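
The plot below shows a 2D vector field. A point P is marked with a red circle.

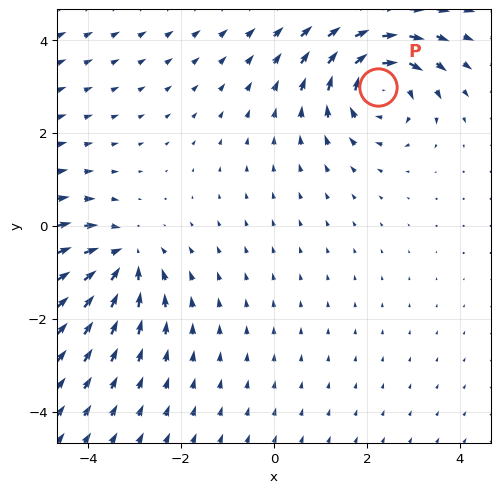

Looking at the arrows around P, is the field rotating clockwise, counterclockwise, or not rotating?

Near P at (2.2, 3.0) the arrows circulate clockwise. The curl (z-component) there is about -4; negative curl means clockwise rotation.

clockwise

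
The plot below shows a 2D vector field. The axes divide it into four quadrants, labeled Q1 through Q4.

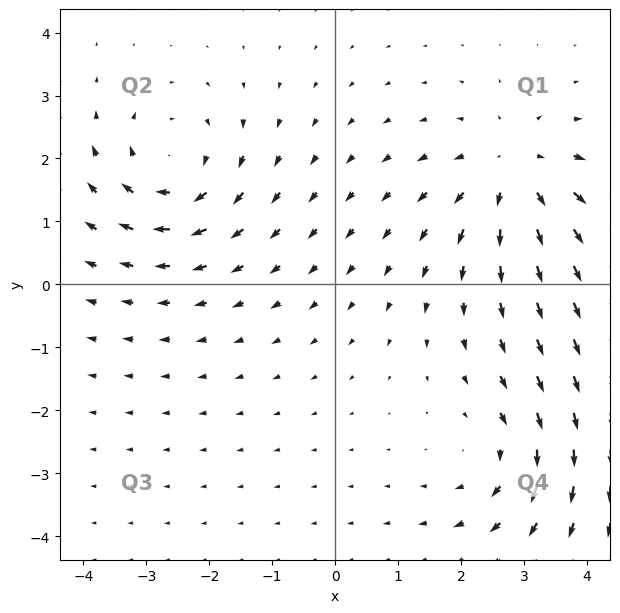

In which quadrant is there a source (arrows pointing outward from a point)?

The source sits at approximately (2.9, 1.8), which lies in quadrant Q1. The divergence there is about +4, positive as expected for a source.

Q1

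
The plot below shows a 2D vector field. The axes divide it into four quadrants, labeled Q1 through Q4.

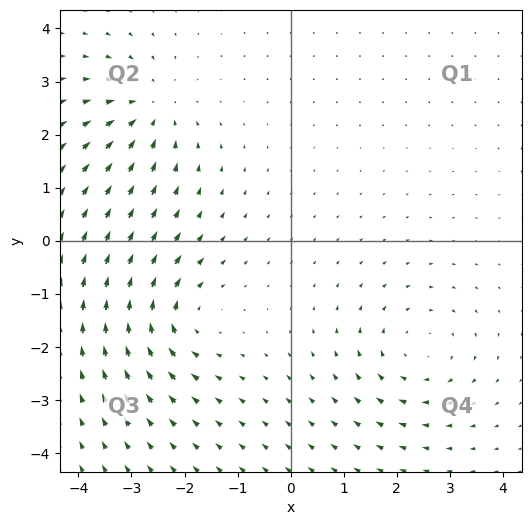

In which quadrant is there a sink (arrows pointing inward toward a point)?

Q2

The sink sits at approximately (-2.6, 2.5), which lies in quadrant Q2. The divergence there is about -4, negative as expected for a sink.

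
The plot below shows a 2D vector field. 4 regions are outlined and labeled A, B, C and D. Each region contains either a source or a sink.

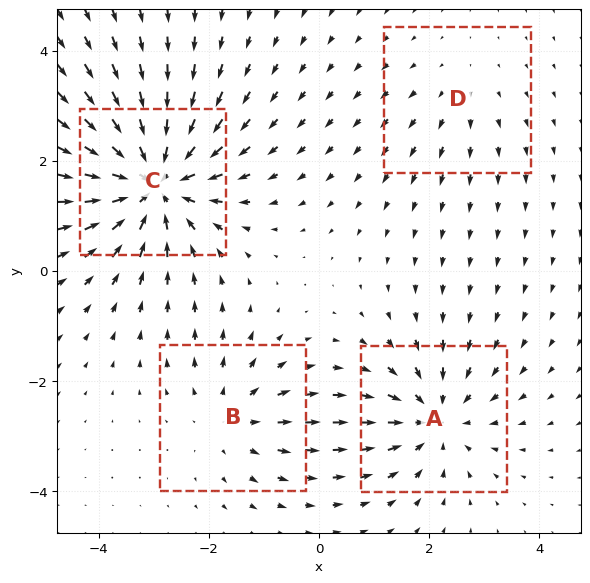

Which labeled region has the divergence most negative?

C

Divergence at each region's feature centre — A: about -5, B: about +3, C: about -7, D: about +2. Region C is most negative.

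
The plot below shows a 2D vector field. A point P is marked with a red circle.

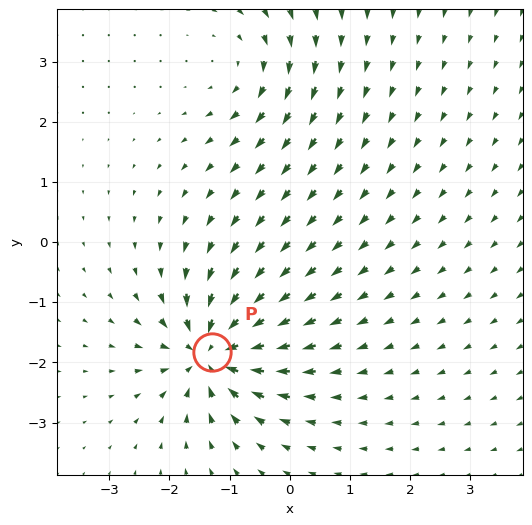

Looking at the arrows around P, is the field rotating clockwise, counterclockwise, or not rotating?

not rotating

Near P at (-1.3, -1.8) the arrows show no circulation. The curl there is ≈0.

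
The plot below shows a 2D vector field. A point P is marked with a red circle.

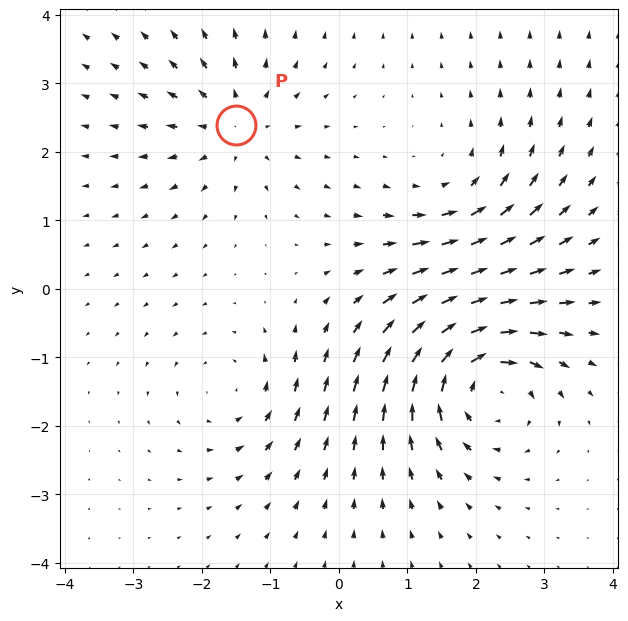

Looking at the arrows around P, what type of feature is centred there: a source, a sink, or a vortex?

source

At P (-1.5, 2.4) the arrows spread outward. Divergence about +4, curl ≈0 — positive divergence with near-zero curl is a source.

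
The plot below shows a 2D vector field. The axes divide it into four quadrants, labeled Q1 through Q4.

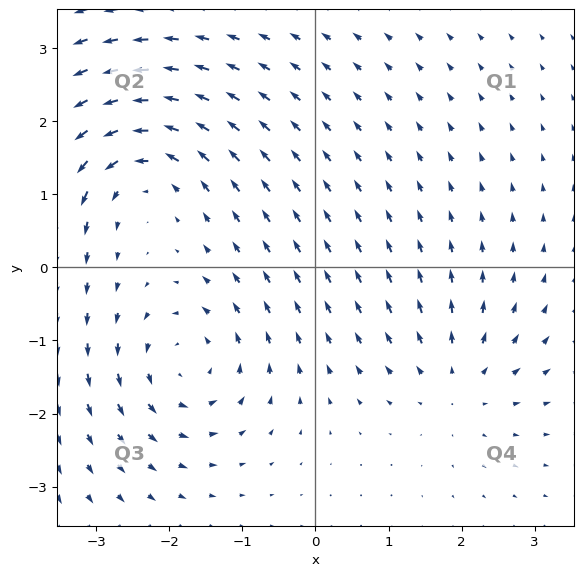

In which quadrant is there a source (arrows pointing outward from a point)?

The source sits at approximately (1.9, -1.6), which lies in quadrant Q4. The divergence there is about +3, positive as expected for a source.

Q4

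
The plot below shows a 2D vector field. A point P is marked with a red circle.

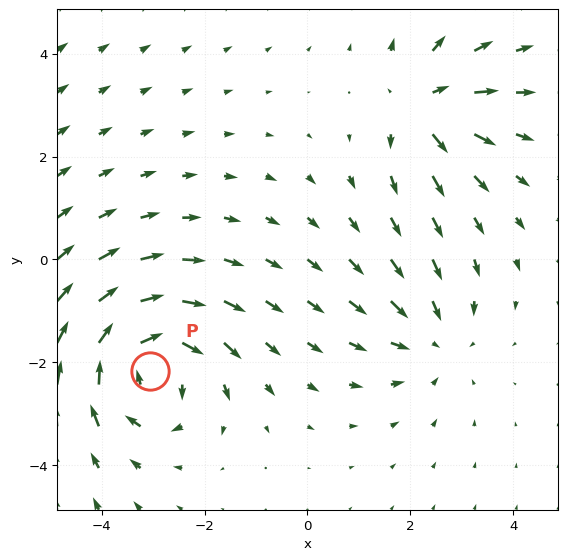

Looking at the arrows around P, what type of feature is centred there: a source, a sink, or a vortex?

vortex

At P (-3.1, -2.2) the arrows circulate clockwise. Divergence ≈0, curl about -5 — near-zero divergence with nonzero curl is a vortex.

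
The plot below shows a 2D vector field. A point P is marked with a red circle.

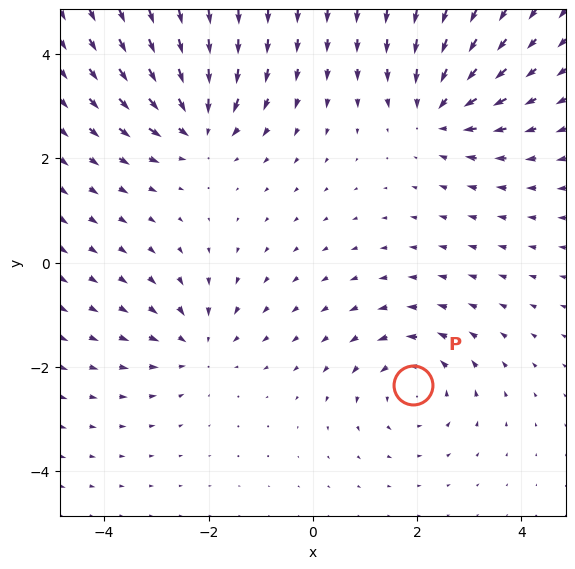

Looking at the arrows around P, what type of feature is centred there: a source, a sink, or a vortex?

At P (1.9, -2.3) the arrows circulate counterclockwise. Divergence ≈0, curl about +4 — near-zero divergence with nonzero curl is a vortex.

vortex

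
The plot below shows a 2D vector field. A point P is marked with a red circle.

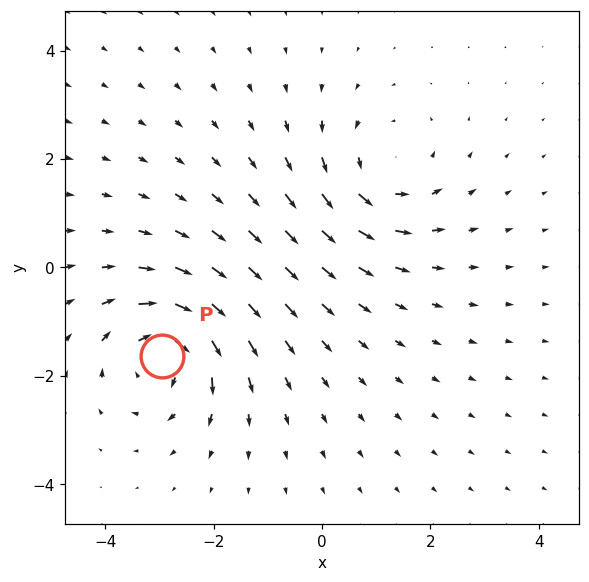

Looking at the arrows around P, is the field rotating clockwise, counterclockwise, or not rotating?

clockwise

Near P at (-3.0, -1.6) the arrows circulate clockwise. The curl (z-component) there is about -6; negative curl means clockwise rotation.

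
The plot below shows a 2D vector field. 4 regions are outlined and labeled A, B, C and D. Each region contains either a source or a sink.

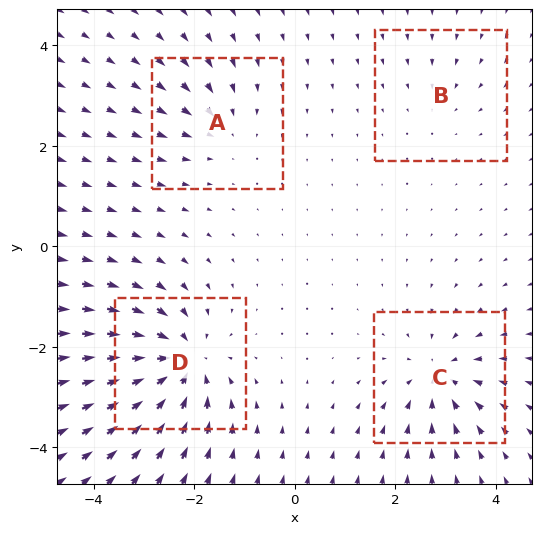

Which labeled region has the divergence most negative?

Divergence at each region's feature centre — A: about -4, B: about -2, C: about -6, D: about -8. Region D is most negative.

D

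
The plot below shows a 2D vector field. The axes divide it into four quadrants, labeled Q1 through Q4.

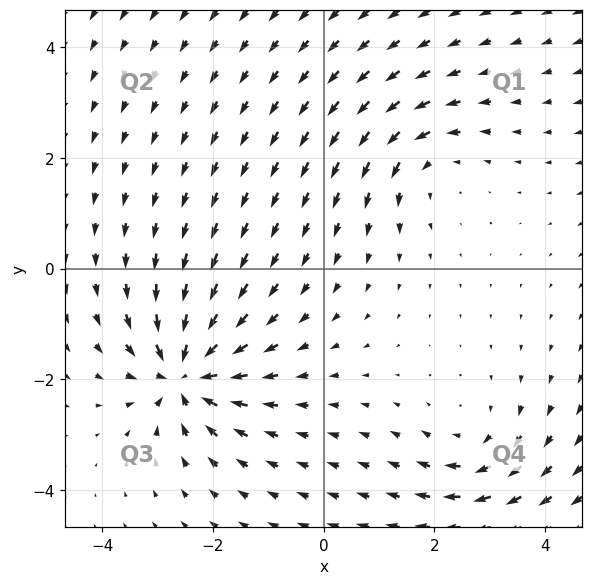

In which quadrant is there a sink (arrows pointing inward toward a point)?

The sink sits at approximately (-2.5, -1.9), which lies in quadrant Q3. The divergence there is about -6, negative as expected for a sink.

Q3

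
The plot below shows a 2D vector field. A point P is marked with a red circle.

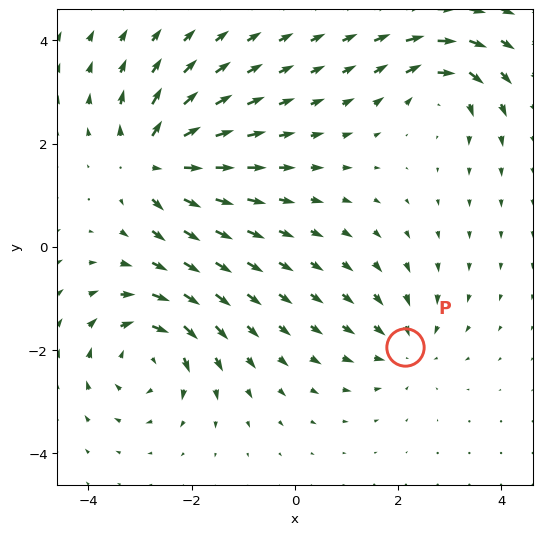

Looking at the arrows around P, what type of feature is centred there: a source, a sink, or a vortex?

sink

At P (2.1, -1.9) the arrows converge inward. Divergence about -3, curl ≈0 — negative divergence with near-zero curl is a sink.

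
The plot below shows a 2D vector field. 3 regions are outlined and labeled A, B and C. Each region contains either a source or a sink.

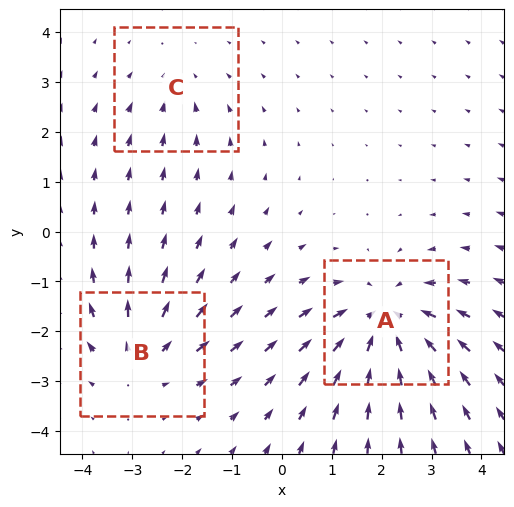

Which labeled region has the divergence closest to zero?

Divergence at each region's feature centre — A: about -5, B: about +3, C: about -2. Region C is closest to zero.

C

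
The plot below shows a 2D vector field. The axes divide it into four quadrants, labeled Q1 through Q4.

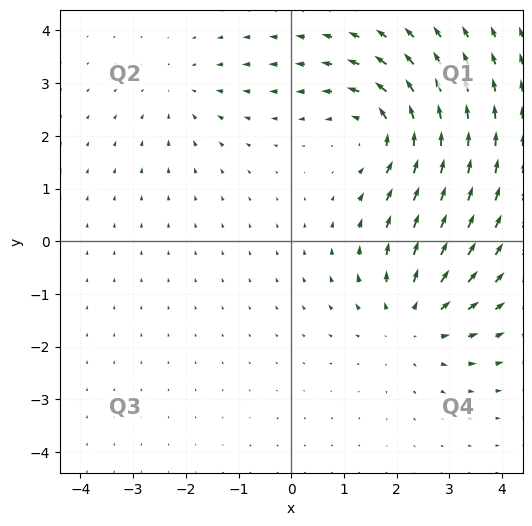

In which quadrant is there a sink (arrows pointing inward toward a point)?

The sink sits at approximately (-2.1, 2.8), which lies in quadrant Q2. The divergence there is about -2, negative as expected for a sink.

Q2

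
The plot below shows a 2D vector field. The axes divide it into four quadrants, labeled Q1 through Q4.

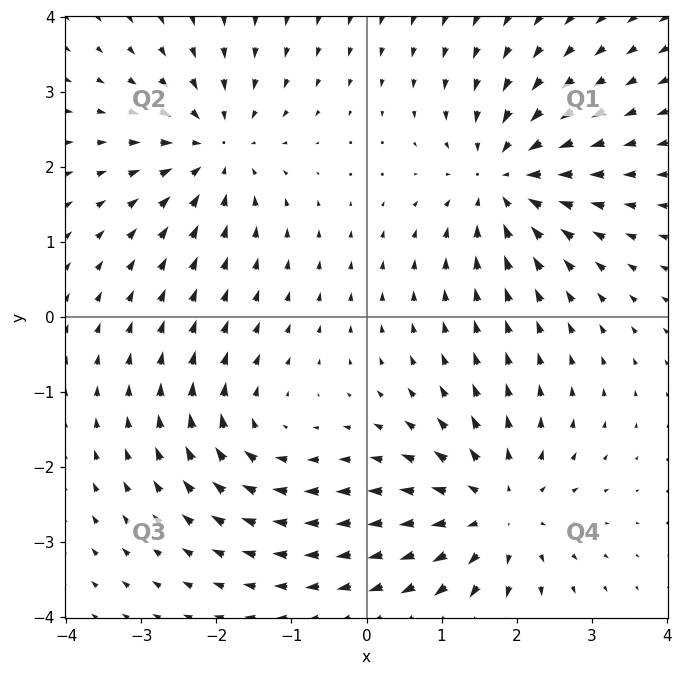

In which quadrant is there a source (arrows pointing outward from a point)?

The source sits at approximately (1.7, -2.6), which lies in quadrant Q4. The divergence there is about +5, positive as expected for a source.

Q4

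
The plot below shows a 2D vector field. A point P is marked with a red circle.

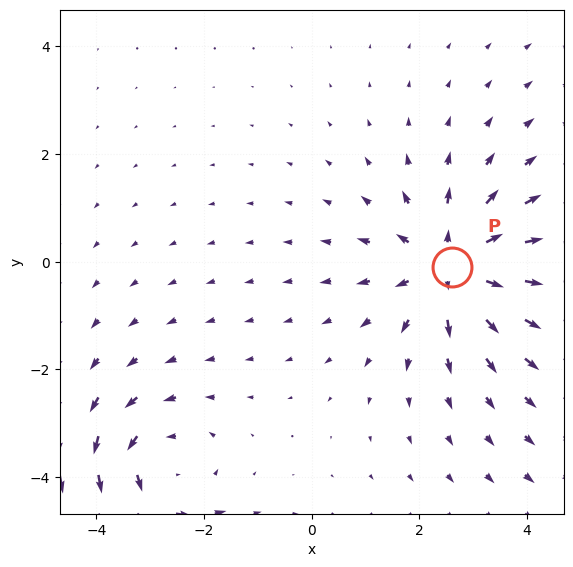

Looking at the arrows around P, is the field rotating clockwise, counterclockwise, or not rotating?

not rotating

Near P at (2.6, -0.1) the arrows show no circulation. The curl there is ≈0.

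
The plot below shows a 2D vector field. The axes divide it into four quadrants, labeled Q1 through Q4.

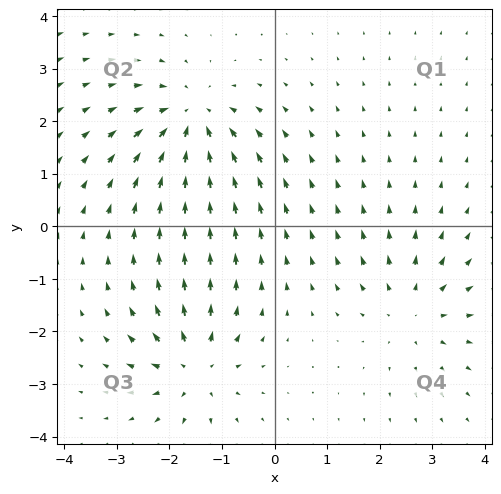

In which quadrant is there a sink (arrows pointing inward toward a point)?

The sink sits at approximately (-1.6, 2.0), which lies in quadrant Q2. The divergence there is about -5, negative as expected for a sink.

Q2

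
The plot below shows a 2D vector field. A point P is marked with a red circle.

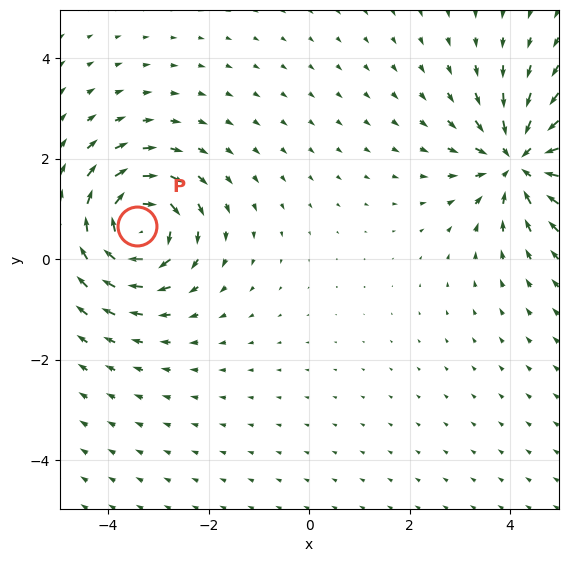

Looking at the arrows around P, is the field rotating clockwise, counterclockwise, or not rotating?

clockwise

Near P at (-3.4, 0.7) the arrows circulate clockwise. The curl (z-component) there is about -6; negative curl means clockwise rotation.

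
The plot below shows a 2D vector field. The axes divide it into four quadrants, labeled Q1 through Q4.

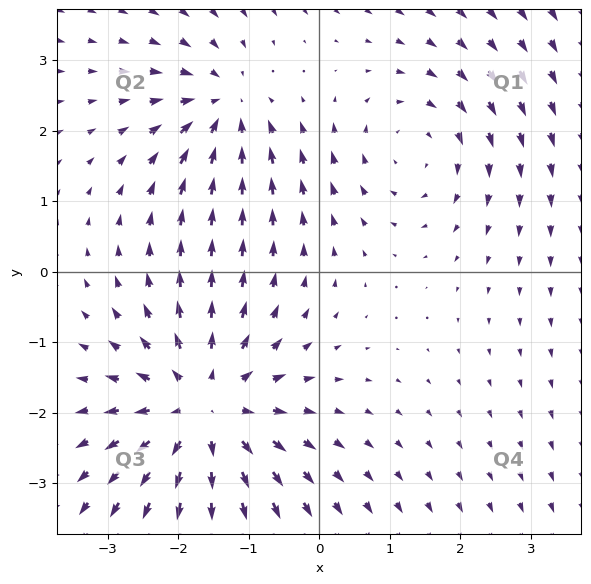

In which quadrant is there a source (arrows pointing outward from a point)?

The source sits at approximately (-1.6, -1.9), which lies in quadrant Q3. The divergence there is about +4, positive as expected for a source.

Q3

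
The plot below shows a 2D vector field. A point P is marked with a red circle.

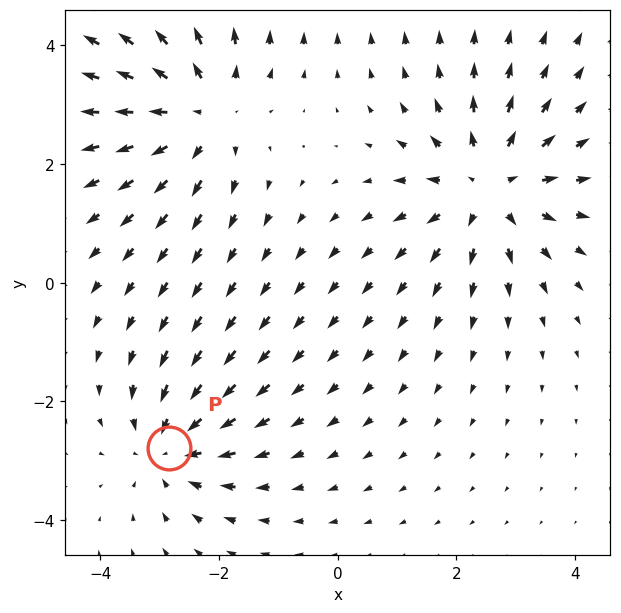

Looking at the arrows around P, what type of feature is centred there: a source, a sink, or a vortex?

sink

At P (-2.8, -2.8) the arrows converge inward. Divergence about -4, curl ≈0 — negative divergence with near-zero curl is a sink.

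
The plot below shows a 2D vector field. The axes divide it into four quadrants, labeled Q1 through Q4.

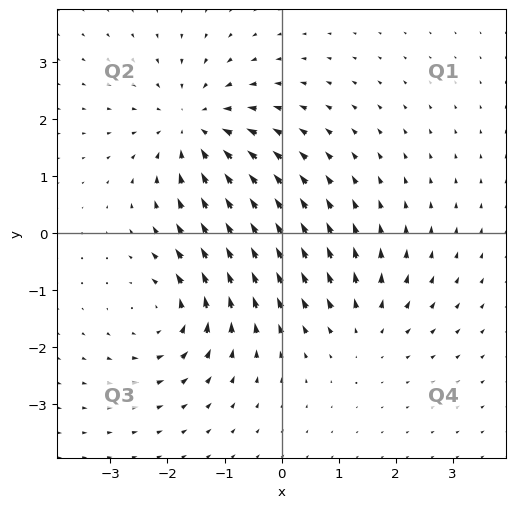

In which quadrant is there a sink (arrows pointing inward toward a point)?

Q2

The sink sits at approximately (-1.5, 1.9), which lies in quadrant Q2. The divergence there is about -5, negative as expected for a sink.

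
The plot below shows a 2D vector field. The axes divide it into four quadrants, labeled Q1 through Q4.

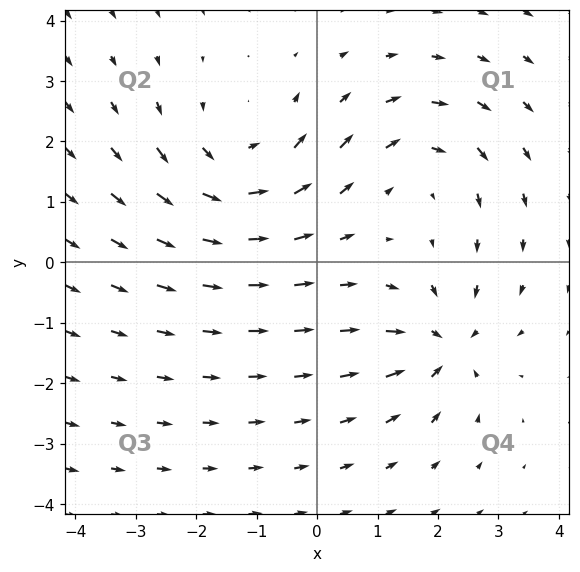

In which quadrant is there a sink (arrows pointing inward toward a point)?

The sink sits at approximately (2.1, -1.4), which lies in quadrant Q4. The divergence there is about -5, negative as expected for a sink.

Q4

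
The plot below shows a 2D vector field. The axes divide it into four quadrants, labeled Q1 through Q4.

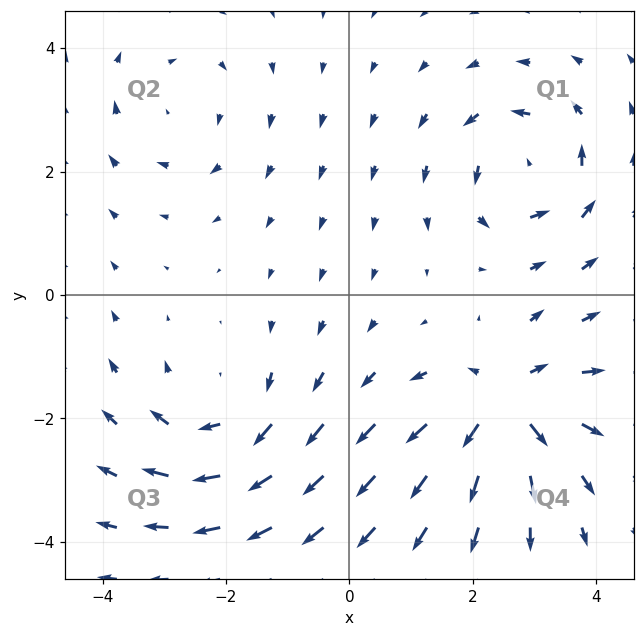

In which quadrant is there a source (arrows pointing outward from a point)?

The source sits at approximately (2.5, -1.8), which lies in quadrant Q4. The divergence there is about +5, positive as expected for a source.

Q4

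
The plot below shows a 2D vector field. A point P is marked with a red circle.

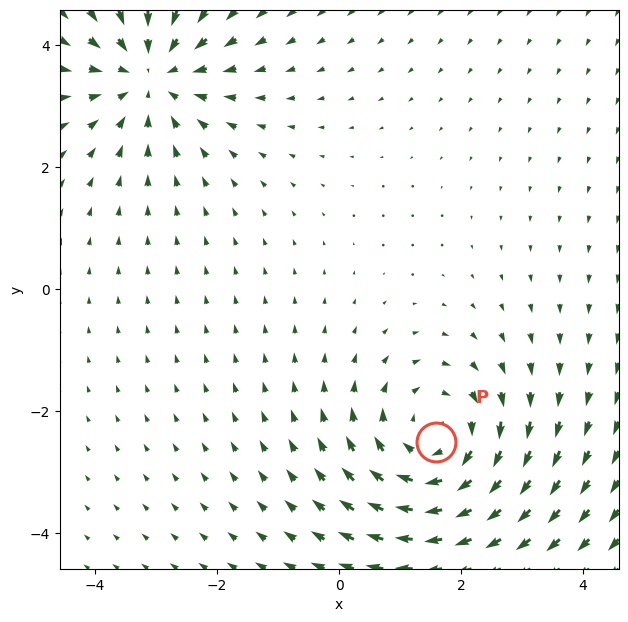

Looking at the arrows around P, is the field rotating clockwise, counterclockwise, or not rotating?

clockwise

Near P at (1.6, -2.5) the arrows circulate clockwise. The curl (z-component) there is about -3; negative curl means clockwise rotation.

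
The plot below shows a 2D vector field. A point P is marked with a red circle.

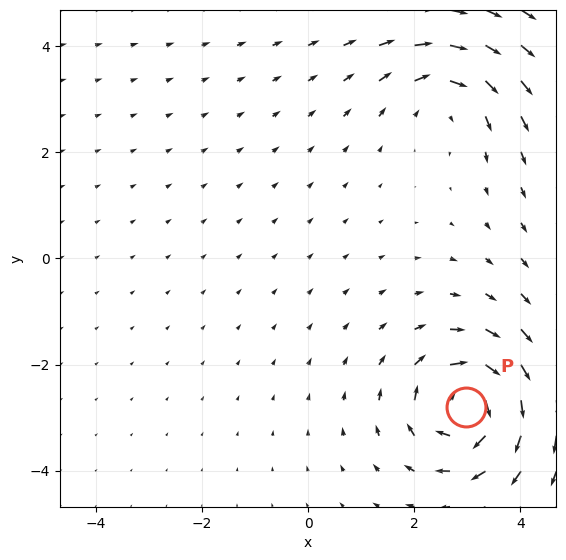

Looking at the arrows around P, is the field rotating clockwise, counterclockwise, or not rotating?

Near P at (3.0, -2.8) the arrows circulate clockwise. The curl (z-component) there is about -6; negative curl means clockwise rotation.

clockwise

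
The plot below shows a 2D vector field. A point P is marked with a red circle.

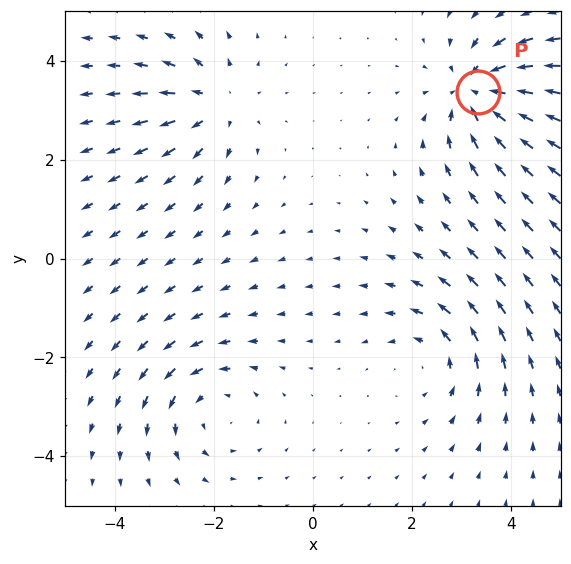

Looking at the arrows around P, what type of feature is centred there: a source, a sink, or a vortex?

At P (3.3, 3.4) the arrows converge inward. Divergence about -6, curl ≈0 — negative divergence with near-zero curl is a sink.

sink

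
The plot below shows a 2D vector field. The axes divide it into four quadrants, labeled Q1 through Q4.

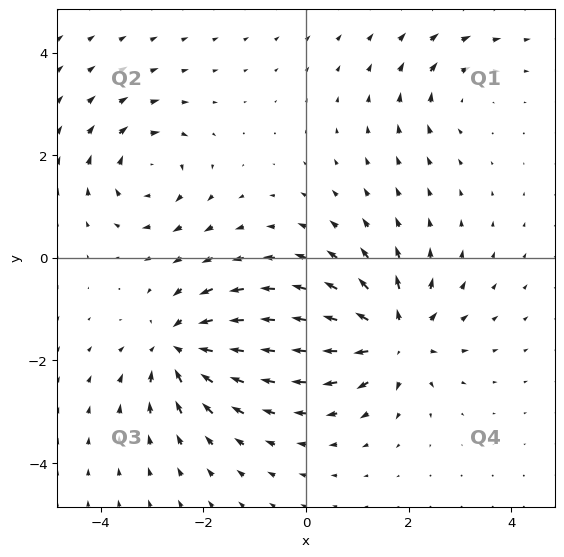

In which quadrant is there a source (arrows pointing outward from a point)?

Q4

The source sits at approximately (1.7, -1.6), which lies in quadrant Q4. The divergence there is about +7, positive as expected for a source.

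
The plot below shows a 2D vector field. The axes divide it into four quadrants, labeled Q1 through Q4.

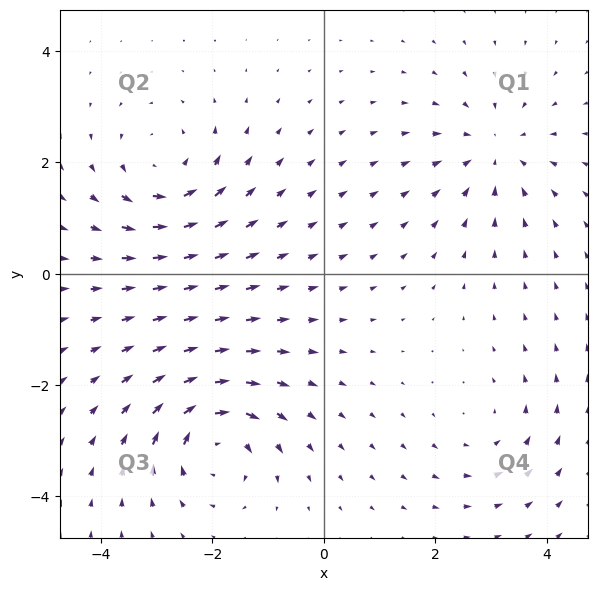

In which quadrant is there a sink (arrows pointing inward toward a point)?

Q1

The sink sits at approximately (3.1, 2.2), which lies in quadrant Q1. The divergence there is about -4, negative as expected for a sink.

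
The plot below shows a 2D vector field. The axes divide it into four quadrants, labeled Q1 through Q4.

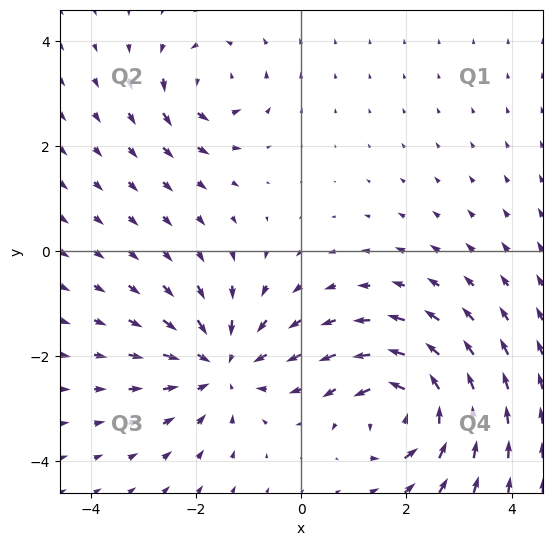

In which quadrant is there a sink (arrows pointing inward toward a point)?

Q3

The sink sits at approximately (-1.5, -2.2), which lies in quadrant Q3. The divergence there is about -4, negative as expected for a sink.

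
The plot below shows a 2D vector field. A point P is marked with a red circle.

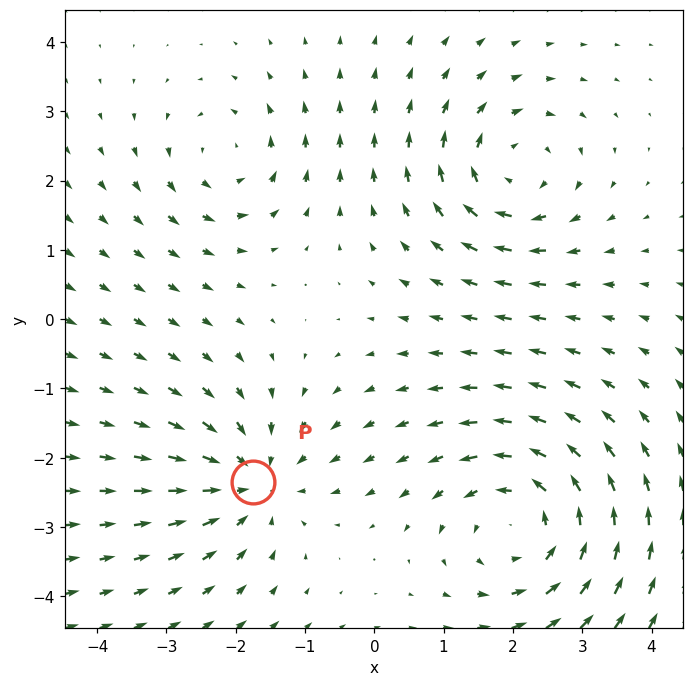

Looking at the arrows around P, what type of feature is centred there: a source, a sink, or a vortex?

At P (-1.7, -2.3) the arrows converge inward. Divergence about -4, curl ≈0 — negative divergence with near-zero curl is a sink.

sink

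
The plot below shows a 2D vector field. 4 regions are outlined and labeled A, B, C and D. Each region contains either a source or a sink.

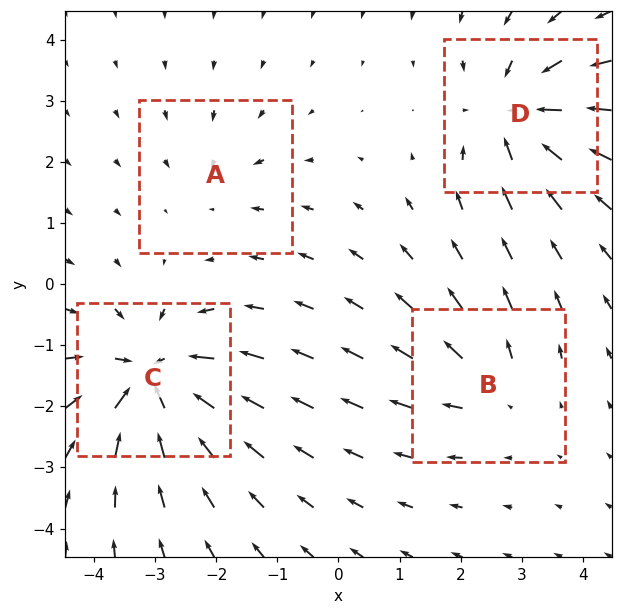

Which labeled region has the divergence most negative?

C

Divergence at each region's feature centre — A: about -2, B: about +4, C: about -7, D: about -6. Region C is most negative.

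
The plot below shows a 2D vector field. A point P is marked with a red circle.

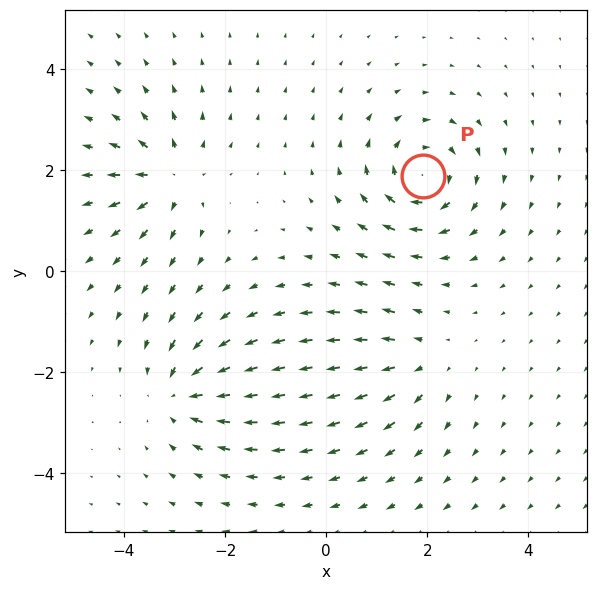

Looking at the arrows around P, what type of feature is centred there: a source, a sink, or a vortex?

At P (1.9, 1.9) the arrows circulate clockwise. Divergence ≈0, curl about -6 — near-zero divergence with nonzero curl is a vortex.

vortex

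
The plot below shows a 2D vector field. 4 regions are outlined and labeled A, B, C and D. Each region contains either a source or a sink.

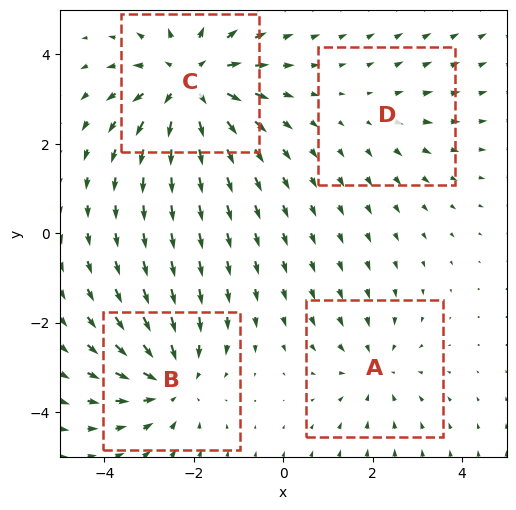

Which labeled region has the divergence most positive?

Divergence at each region's feature centre — A: about -3, B: about -4, C: about +6, D: about +2. Region C is most positive.

C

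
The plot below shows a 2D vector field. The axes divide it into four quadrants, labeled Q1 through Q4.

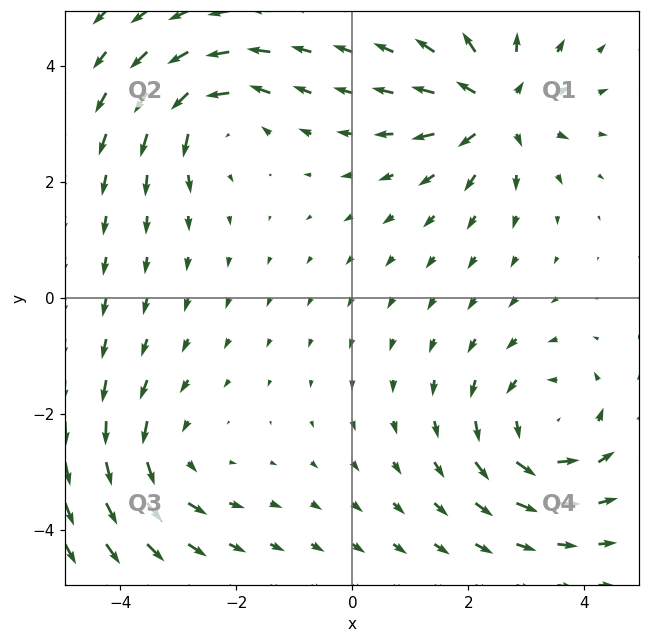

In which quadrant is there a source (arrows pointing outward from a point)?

Q1

The source sits at approximately (2.5, 3.3), which lies in quadrant Q1. The divergence there is about +5, positive as expected for a source.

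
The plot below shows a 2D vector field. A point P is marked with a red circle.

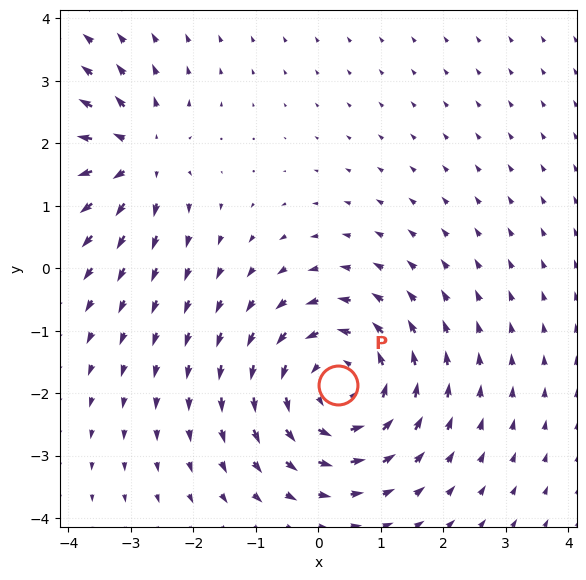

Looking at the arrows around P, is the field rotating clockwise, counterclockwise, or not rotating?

counterclockwise

Near P at (0.3, -1.9) the arrows circulate counterclockwise. The curl (z-component) there is about +4; positive curl means counterclockwise rotation.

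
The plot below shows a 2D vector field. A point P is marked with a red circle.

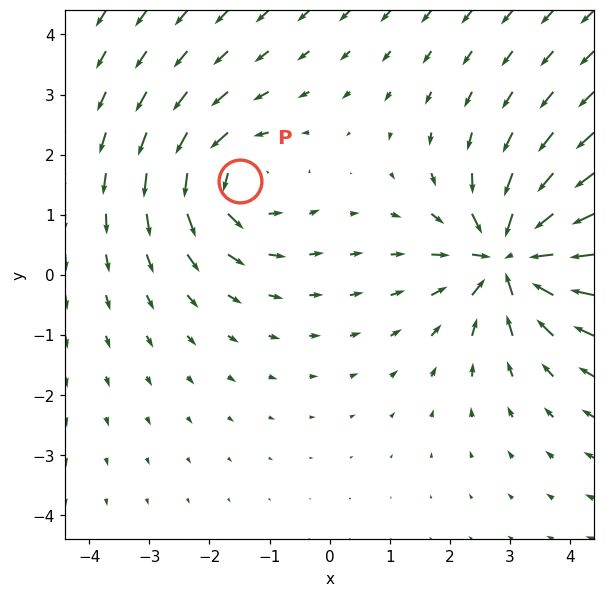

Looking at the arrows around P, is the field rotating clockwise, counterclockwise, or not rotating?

counterclockwise

Near P at (-1.5, 1.6) the arrows circulate counterclockwise. The curl (z-component) there is about +4; positive curl means counterclockwise rotation.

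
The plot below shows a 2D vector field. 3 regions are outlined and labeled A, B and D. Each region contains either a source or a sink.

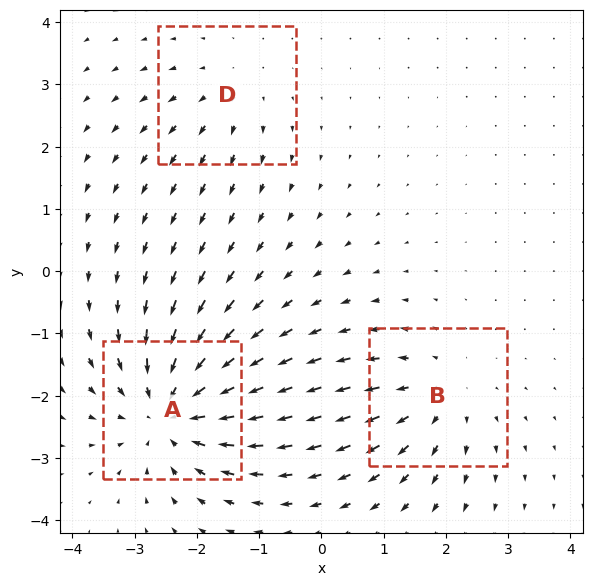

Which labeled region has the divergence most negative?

A

Divergence at each region's feature centre — A: about -4, B: about +3, D: about +2. Region A is most negative.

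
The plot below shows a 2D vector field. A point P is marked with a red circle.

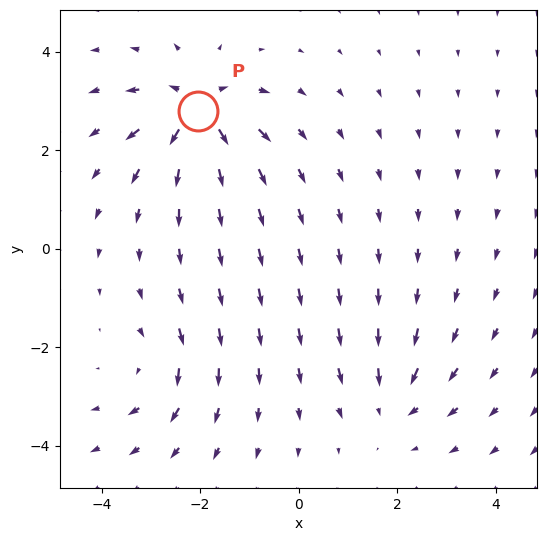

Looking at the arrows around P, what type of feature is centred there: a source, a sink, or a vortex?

source

At P (-2.1, 2.8) the arrows spread outward. Divergence about +7, curl ≈0 — positive divergence with near-zero curl is a source.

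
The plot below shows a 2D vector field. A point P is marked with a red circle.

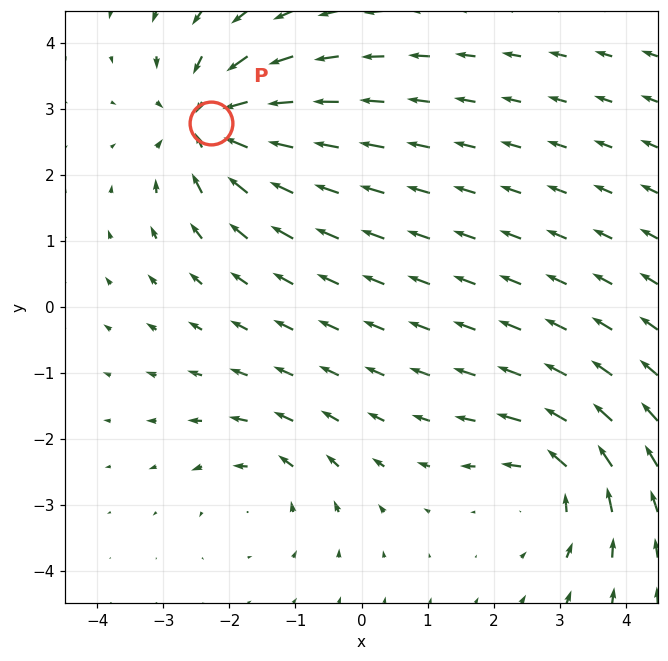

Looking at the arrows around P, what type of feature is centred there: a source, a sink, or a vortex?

sink

At P (-2.3, 2.8) the arrows converge inward. Divergence about -6, curl ≈0 — negative divergence with near-zero curl is a sink.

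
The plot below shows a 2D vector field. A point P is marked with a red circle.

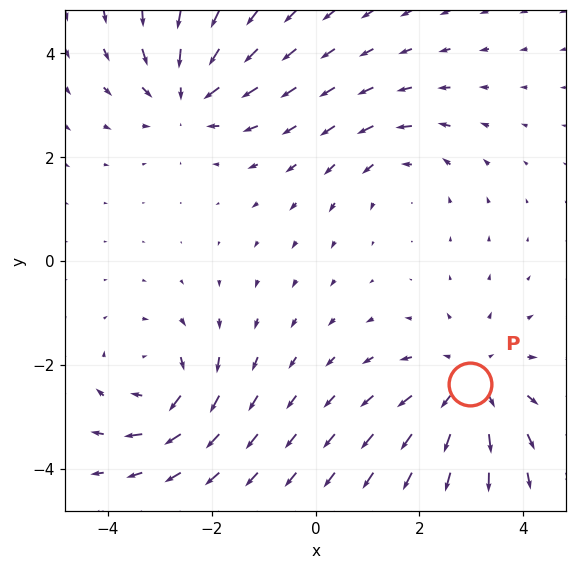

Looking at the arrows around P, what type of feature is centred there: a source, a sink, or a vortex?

source

At P (3.0, -2.4) the arrows spread outward. Divergence about +4, curl ≈0 — positive divergence with near-zero curl is a source.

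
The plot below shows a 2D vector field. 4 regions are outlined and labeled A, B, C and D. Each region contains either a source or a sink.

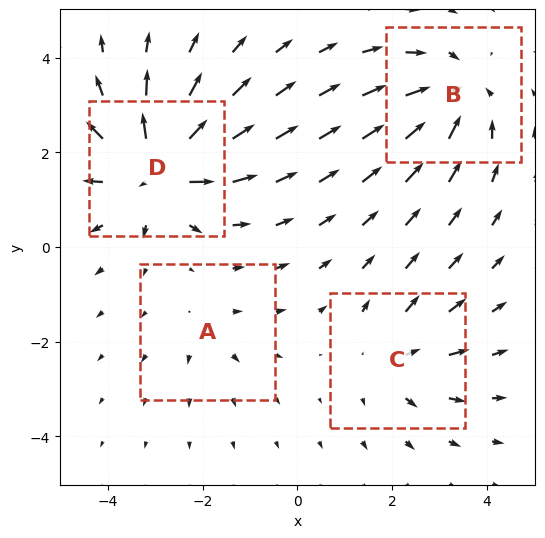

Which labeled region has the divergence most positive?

Divergence at each region's feature centre — A: about +2, B: about -6, C: about +4, D: about +8. Region D is most positive.

D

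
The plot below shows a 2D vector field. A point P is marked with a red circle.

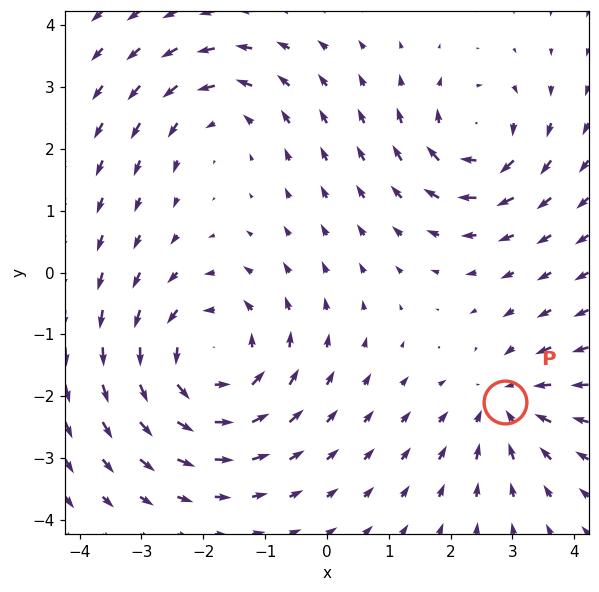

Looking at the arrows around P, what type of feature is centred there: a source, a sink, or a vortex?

At P (2.9, -2.1) the arrows converge inward. Divergence about -3, curl ≈0 — negative divergence with near-zero curl is a sink.

sink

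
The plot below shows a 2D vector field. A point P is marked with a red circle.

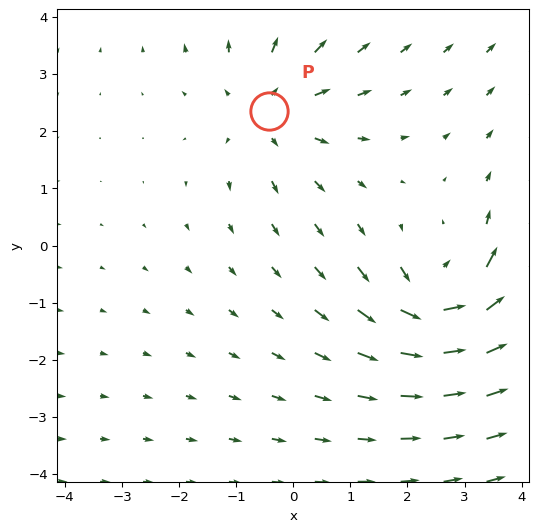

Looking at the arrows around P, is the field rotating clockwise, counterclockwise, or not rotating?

Near P at (-0.4, 2.4) the arrows show no circulation. The curl there is ≈0.

not rotating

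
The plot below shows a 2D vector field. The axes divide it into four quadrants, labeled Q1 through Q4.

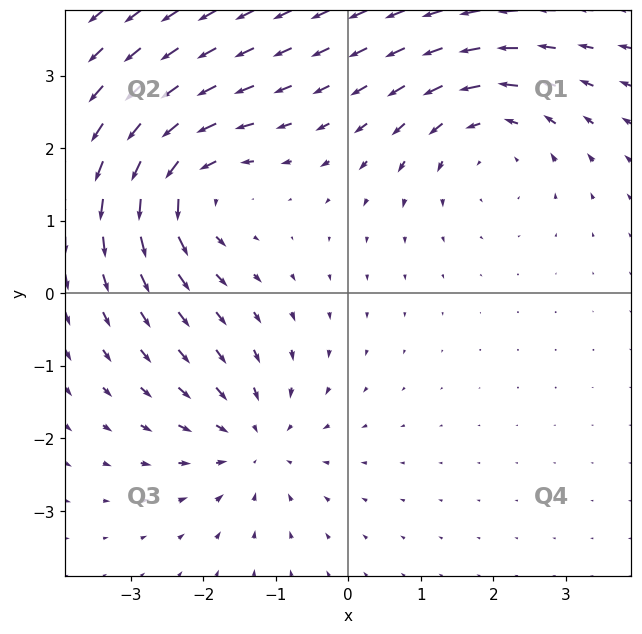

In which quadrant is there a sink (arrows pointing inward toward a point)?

The sink sits at approximately (-1.3, -2.0), which lies in quadrant Q3. The divergence there is about -4, negative as expected for a sink.

Q3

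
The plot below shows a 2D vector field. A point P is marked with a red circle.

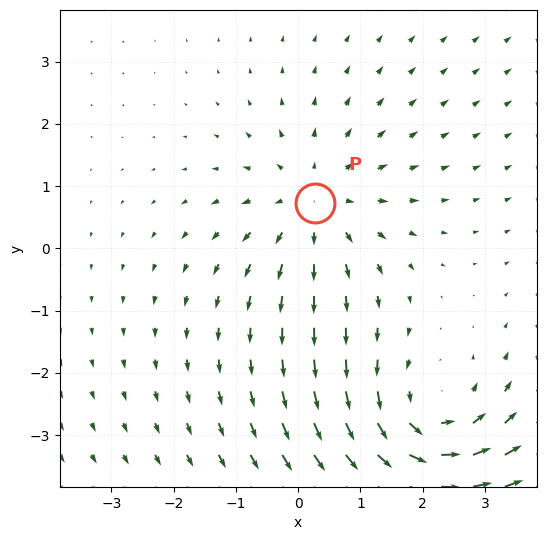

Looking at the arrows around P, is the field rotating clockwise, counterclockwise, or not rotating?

Near P at (0.3, 0.7) the arrows show no circulation. The curl there is ≈0.

not rotating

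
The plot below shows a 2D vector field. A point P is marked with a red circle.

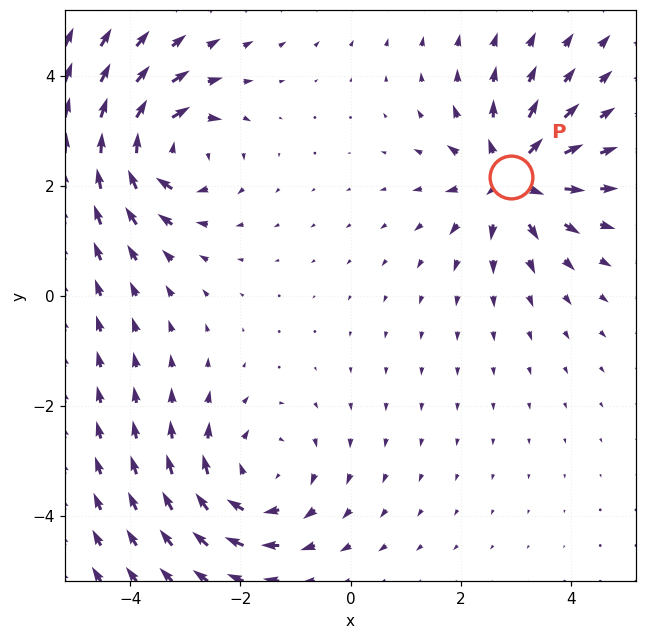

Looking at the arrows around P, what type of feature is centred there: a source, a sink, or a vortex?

At P (2.9, 2.2) the arrows spread outward. Divergence about +6, curl ≈0 — positive divergence with near-zero curl is a source.

source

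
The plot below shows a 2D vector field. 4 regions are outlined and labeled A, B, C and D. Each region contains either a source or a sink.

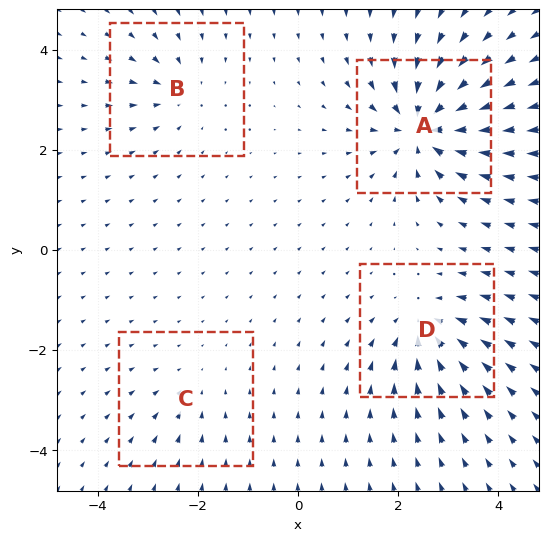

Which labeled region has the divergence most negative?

Divergence at each region's feature centre — A: about -9, B: about -4, C: about -3, D: about -6. Region A is most negative.

A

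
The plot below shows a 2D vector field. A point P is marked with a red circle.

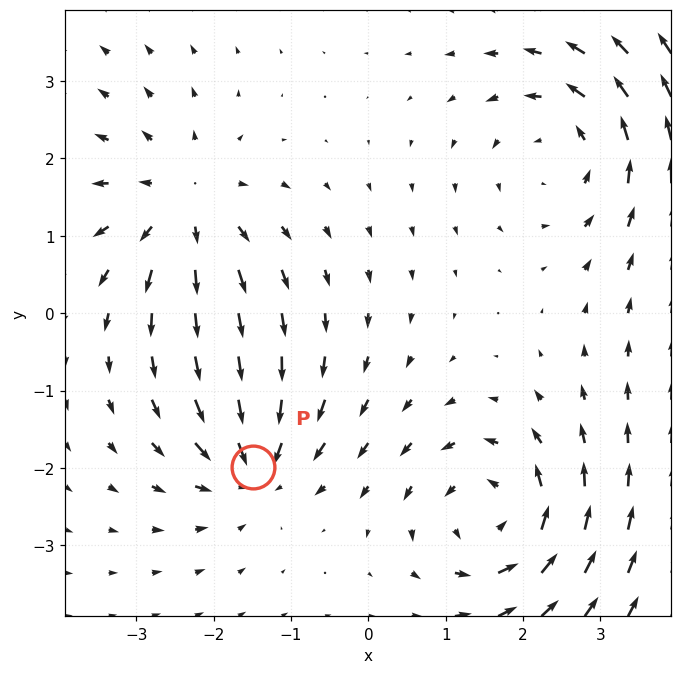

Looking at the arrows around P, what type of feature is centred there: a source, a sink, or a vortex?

sink

At P (-1.5, -2.0) the arrows converge inward. Divergence about -4, curl ≈0 — negative divergence with near-zero curl is a sink.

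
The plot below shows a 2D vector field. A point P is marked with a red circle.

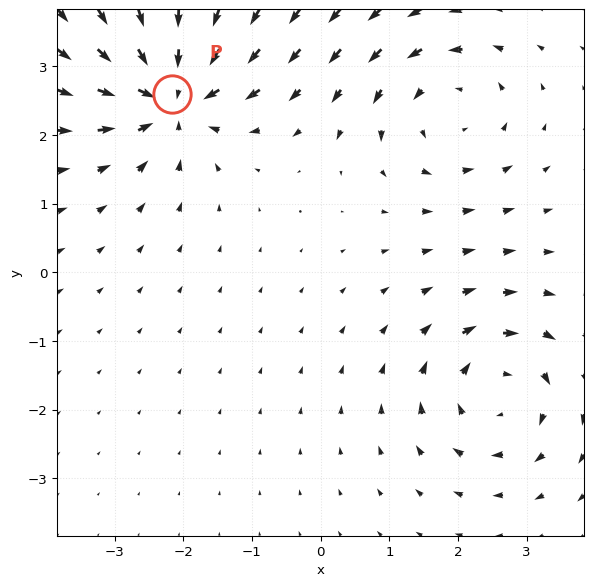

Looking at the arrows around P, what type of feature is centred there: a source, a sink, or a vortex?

At P (-2.2, 2.6) the arrows converge inward. Divergence about -6, curl ≈0 — negative divergence with near-zero curl is a sink.

sink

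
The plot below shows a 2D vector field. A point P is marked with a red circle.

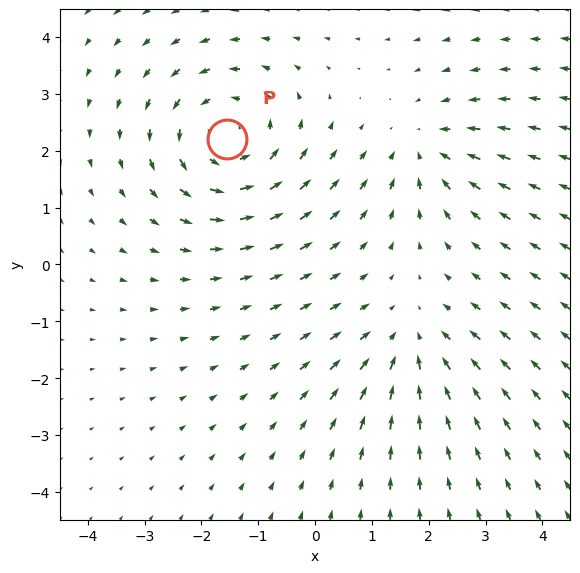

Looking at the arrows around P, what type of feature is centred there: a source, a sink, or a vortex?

At P (-1.5, 2.2) the arrows circulate counterclockwise. Divergence ≈0, curl about +4 — near-zero divergence with nonzero curl is a vortex.

vortex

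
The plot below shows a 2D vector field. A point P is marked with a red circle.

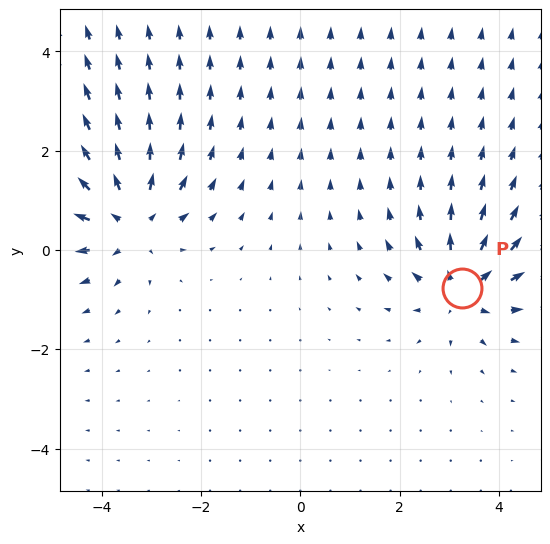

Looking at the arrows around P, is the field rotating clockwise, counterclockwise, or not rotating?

Near P at (3.3, -0.8) the arrows show no circulation. The curl there is ≈0.

not rotating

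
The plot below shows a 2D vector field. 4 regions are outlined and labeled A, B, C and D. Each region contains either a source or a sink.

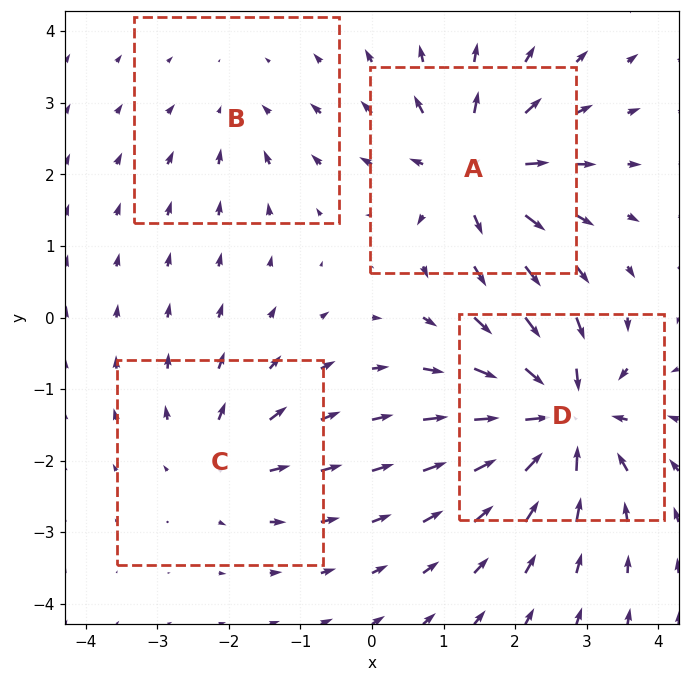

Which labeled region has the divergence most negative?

Divergence at each region's feature centre — A: about +7, B: about -2, C: about +4, D: about -8. Region D is most negative.

D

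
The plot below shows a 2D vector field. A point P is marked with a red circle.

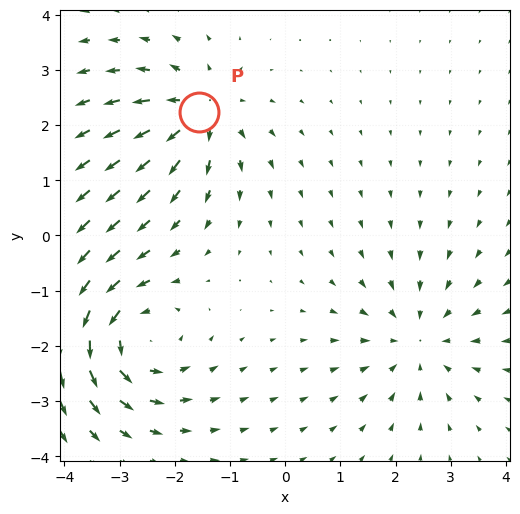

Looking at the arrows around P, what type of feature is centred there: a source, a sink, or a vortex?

At P (-1.6, 2.2) the arrows spread outward. Divergence about +5, curl ≈0 — positive divergence with near-zero curl is a source.

source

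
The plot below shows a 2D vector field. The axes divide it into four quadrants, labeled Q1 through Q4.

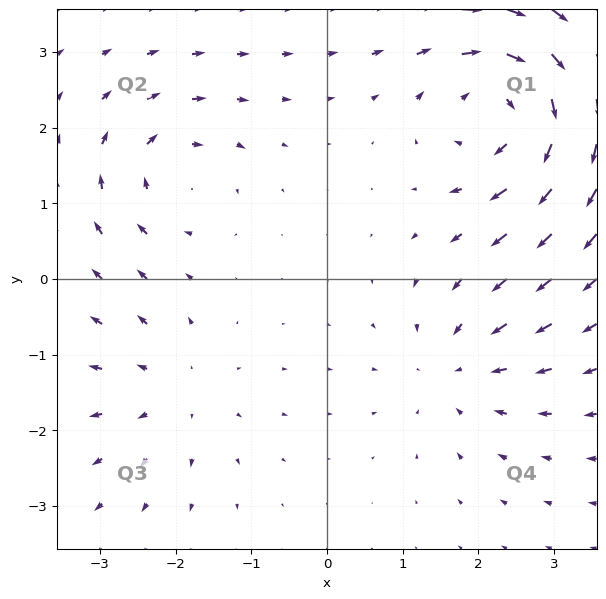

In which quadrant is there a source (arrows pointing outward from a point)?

The source sits at approximately (-2.0, -1.5), which lies in quadrant Q3. The divergence there is about +2, positive as expected for a source.

Q3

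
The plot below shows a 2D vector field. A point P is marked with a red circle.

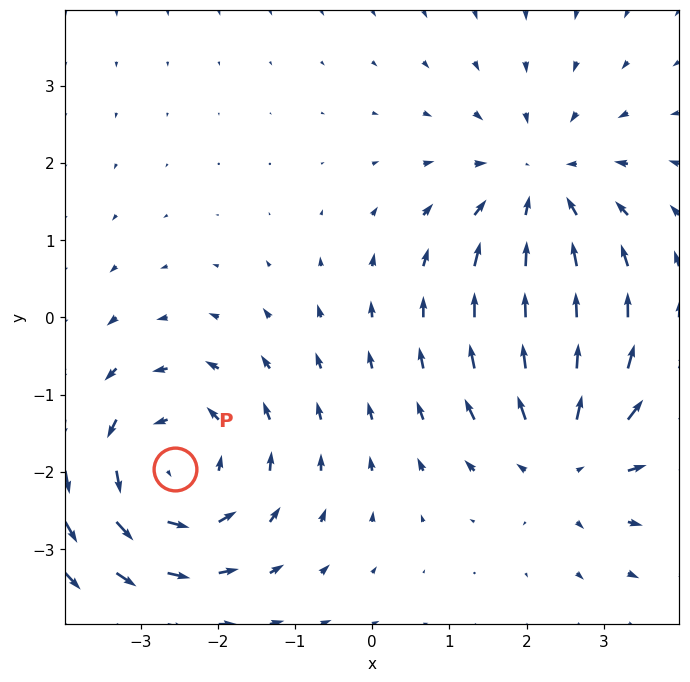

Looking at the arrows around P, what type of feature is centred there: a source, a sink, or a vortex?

At P (-2.6, -2.0) the arrows circulate counterclockwise. Divergence ≈0, curl about +4 — near-zero divergence with nonzero curl is a vortex.

vortex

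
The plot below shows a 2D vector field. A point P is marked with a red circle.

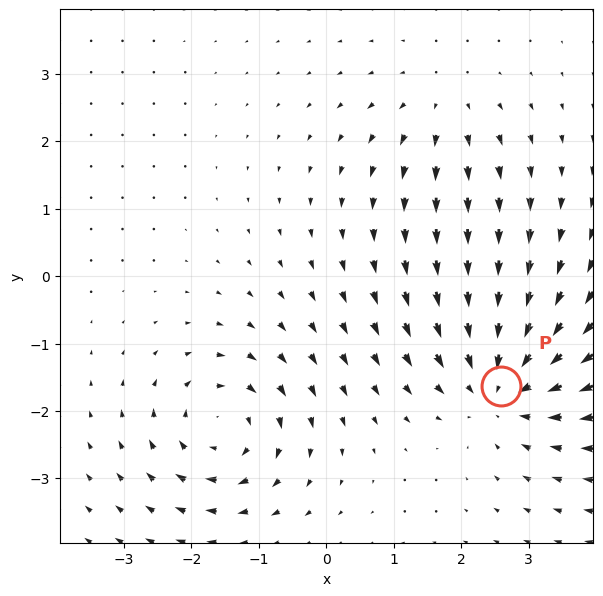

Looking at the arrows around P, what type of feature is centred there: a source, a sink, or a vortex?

At P (2.6, -1.6) the arrows converge inward. Divergence about -5, curl ≈0 — negative divergence with near-zero curl is a sink.

sink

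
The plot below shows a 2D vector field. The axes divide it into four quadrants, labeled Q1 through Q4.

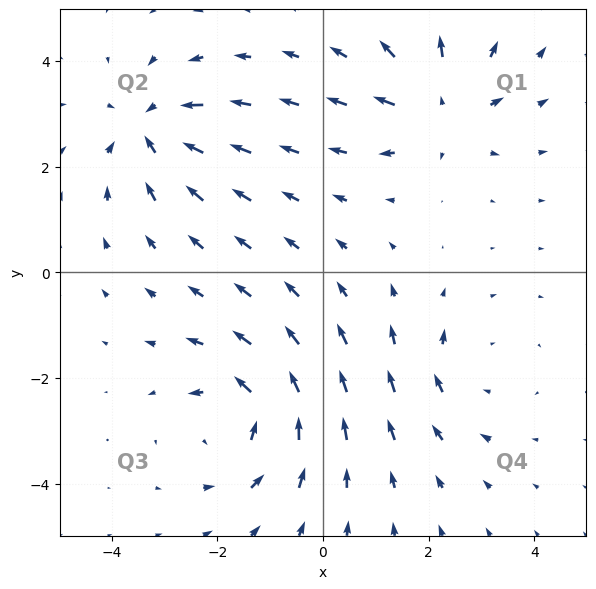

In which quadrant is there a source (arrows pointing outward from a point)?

Q1

The source sits at approximately (2.2, 3.1), which lies in quadrant Q1. The divergence there is about +4, positive as expected for a source.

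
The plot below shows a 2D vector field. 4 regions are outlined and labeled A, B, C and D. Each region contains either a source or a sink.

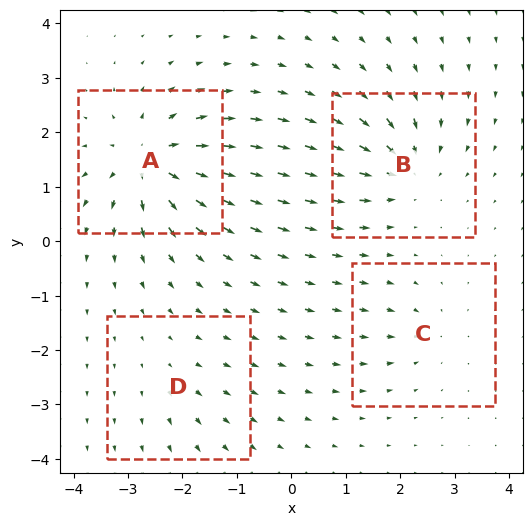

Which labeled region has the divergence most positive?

A

Divergence at each region's feature centre — A: about +8, B: about -6, C: about -3, D: about +2. Region A is most positive.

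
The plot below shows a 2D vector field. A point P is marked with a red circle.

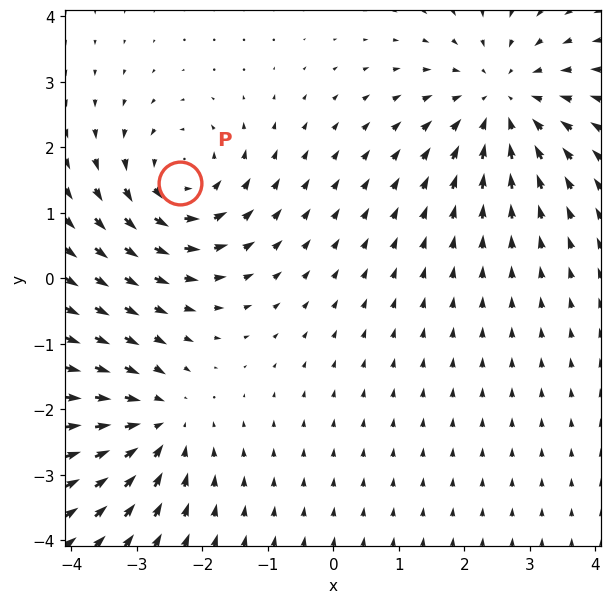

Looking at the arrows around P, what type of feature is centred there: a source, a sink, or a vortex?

vortex

At P (-2.3, 1.5) the arrows circulate counterclockwise. Divergence ≈0, curl about +5 — near-zero divergence with nonzero curl is a vortex.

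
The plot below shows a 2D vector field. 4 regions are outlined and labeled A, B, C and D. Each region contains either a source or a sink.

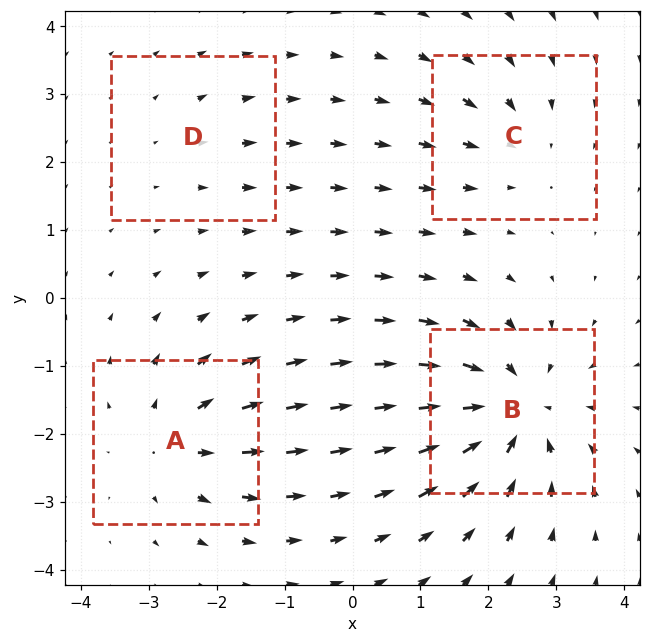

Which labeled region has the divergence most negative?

Divergence at each region's feature centre — A: about +5, B: about -7, C: about -3, D: about +2. Region B is most negative.

B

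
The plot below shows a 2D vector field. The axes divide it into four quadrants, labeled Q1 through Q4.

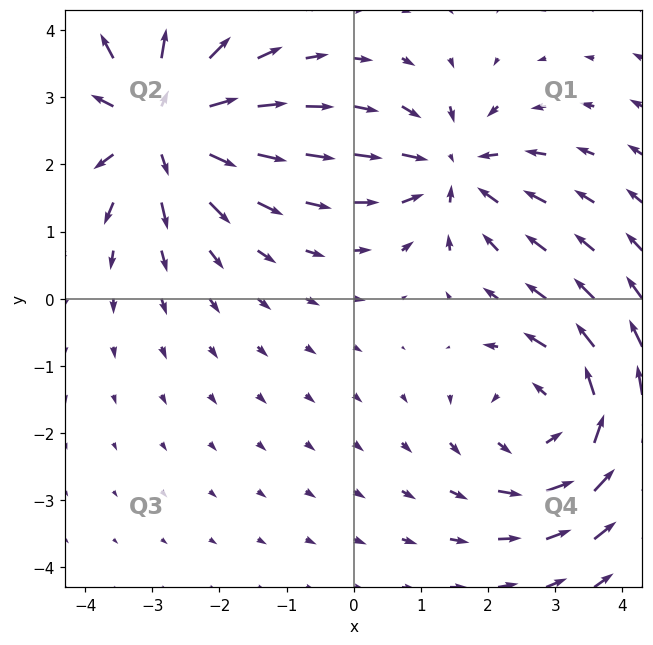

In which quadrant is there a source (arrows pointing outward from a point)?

Q2

The source sits at approximately (-2.9, 2.6), which lies in quadrant Q2. The divergence there is about +4, positive as expected for a source.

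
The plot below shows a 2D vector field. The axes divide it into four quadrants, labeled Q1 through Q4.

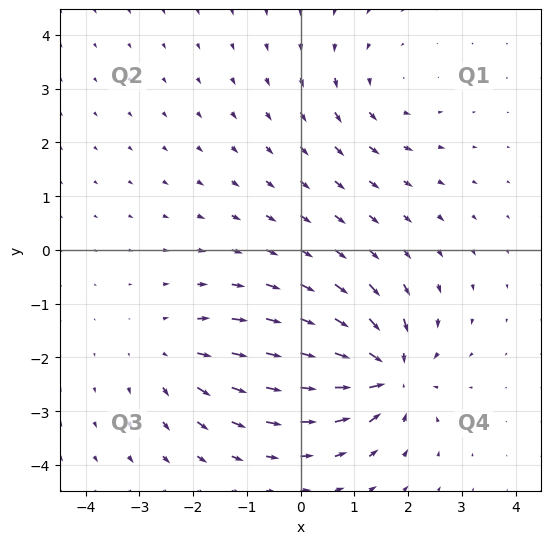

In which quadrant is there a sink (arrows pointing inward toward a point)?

Q4

The sink sits at approximately (1.6, -2.3), which lies in quadrant Q4. The divergence there is about -6, negative as expected for a sink.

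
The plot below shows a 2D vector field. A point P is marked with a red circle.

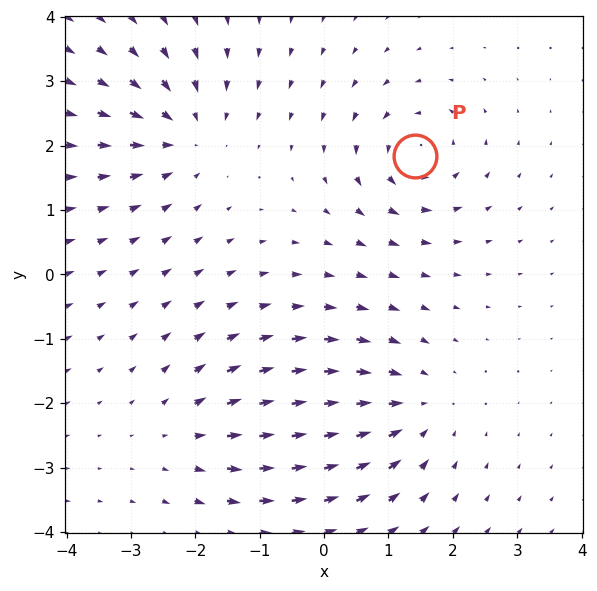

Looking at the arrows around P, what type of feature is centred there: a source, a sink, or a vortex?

At P (1.4, 1.8) the arrows circulate counterclockwise. Divergence ≈0, curl about +6 — near-zero divergence with nonzero curl is a vortex.

vortex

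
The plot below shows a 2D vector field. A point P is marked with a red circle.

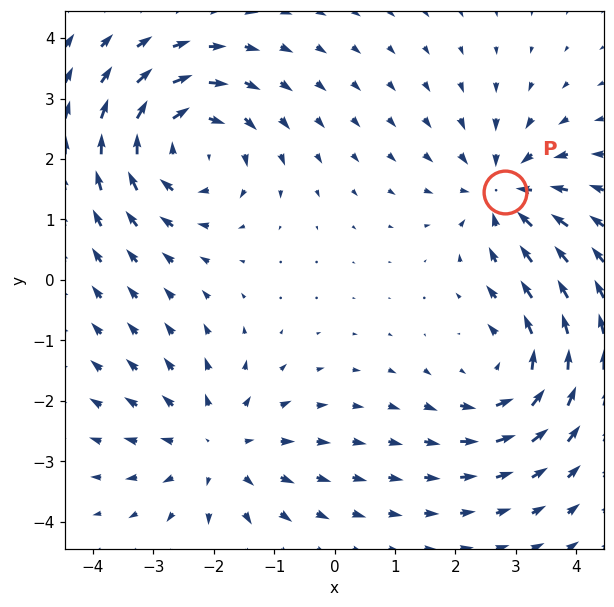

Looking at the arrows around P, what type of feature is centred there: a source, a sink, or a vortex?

sink

At P (2.8, 1.4) the arrows converge inward. Divergence about -3, curl ≈0 — negative divergence with near-zero curl is a sink.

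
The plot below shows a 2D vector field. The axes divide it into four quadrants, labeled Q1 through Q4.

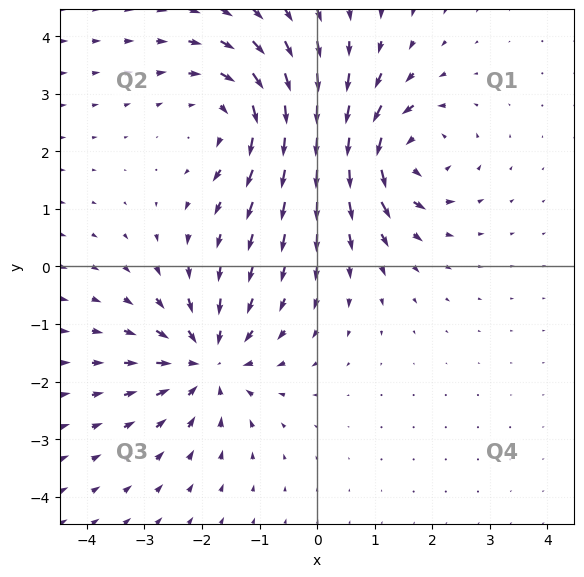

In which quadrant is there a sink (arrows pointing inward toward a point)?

Q3

The sink sits at approximately (-1.9, -1.7), which lies in quadrant Q3. The divergence there is about -4, negative as expected for a sink.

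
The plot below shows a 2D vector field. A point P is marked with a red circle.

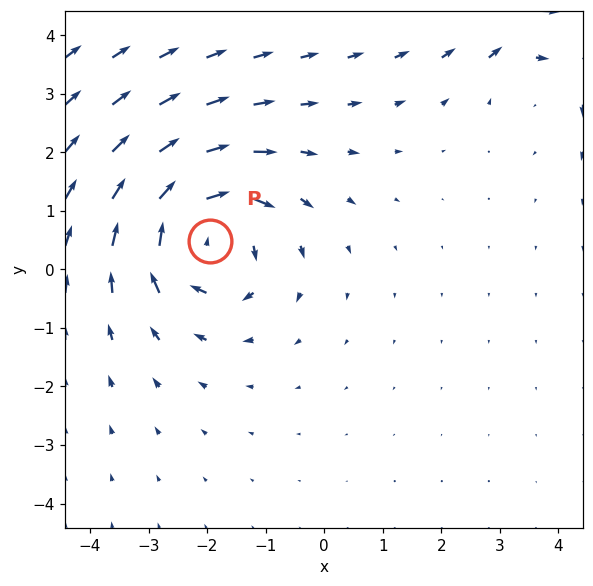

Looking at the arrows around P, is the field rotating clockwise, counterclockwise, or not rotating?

Near P at (-1.9, 0.5) the arrows circulate clockwise. The curl (z-component) there is about -4; negative curl means clockwise rotation.

clockwise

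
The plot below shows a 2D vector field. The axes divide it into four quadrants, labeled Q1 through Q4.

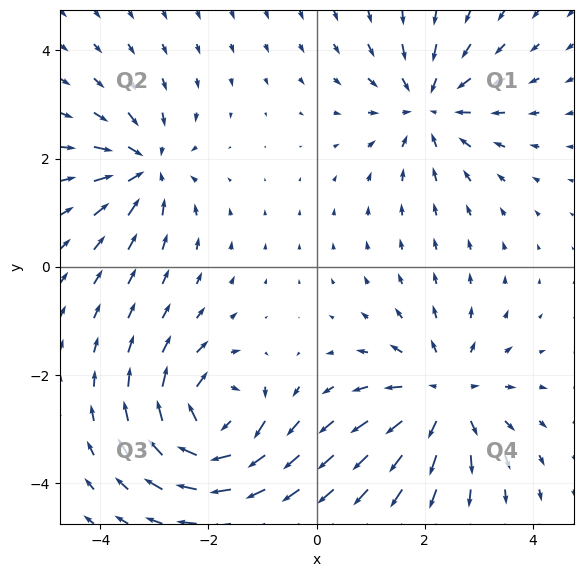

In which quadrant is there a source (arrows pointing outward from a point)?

The source sits at approximately (2.4, -2.4), which lies in quadrant Q4. The divergence there is about +5, positive as expected for a source.

Q4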